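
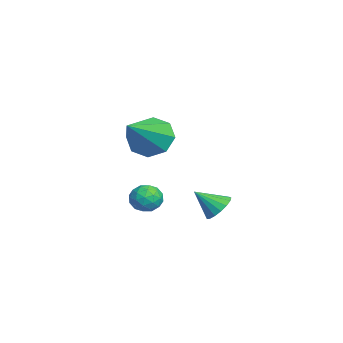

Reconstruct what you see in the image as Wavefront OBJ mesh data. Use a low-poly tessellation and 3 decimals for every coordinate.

v -3.824 -2.963 -0.473
v -3.521 -2.765 -1.041
v -3.799 -3.995 -0.819
v -3.496 -3.797 -1.387
v -3.166 -3.766 -0.801
v -3.182 -3.128 -0.587
v -4.138 -3.632 -1.273
v -4.154 -2.994 -1.059
v -3.716 -3.179 -1.535
v -3.115 -3.262 -1.244
v -4.205 -3.498 -0.616
v -3.604 -3.581 -0.325
v -3.675 -2.773 -0.727
v -3.645 -3.987 -1.133
v -3.451 -3.968 -0.789
v -3.273 -3.852 -1.122
v -3.475 -2.986 -0.46
v -3.297 -2.87 -0.794
v -3.089 -3.459 -0.653
v -4.023 -3.89 -1.066
v -3.845 -3.774 -1.4
v -4.047 -2.908 -0.738
v -3.869 -2.792 -1.071
v -4.231 -3.301 -1.207
v -3.611 -2.9 -1.351
v -3.596 -3.507 -1.554
v -3.974 -3.41 -1.487
v -3.983 -3.035 -1.362
v -3.258 -2.949 -1.18
v -3.243 -3.556 -1.383
v -3.049 -3.537 -1.038
v -3.058 -3.162 -0.913
v -3.372 -3.192 -1.47
v -4.077 -3.204 -0.477
v -4.062 -3.811 -0.68
v -4.262 -3.598 -0.947
v -4.271 -3.223 -0.822
v -3.724 -3.253 -0.306
v -3.709 -3.86 -0.509
v -3.337 -3.725 -0.498
v -3.346 -3.35 -0.373
v -3.948 -3.568 -0.39
v -0.663 -3.37 3.202
v -0.19 -3.491 2.434
v 0.923 -4.25 4.318
v -0.059 -2.876 2.733
v -0.282 -2.55 3.307
v -0.728 -2.705 3.819
v -1.136 -3.249 3.969
v -1.267 -3.864 3.67
v -1.044 -4.19 3.096
v -0.598 -4.035 2.584
v -0.414 -1.034 -0.142
v 0.099 -0.818 0.173
v -0.526 -1.886 0.622
v -0.135 -0.67 0.304
v -0.433 -0.605 0.332
v -0.727 -0.639 0.252
v -0.949 -0.763 0.082
v -1.049 -0.949 -0.14
v -1.003 -1.155 -0.363
v -0.823 -1.333 -0.534
v -0.549 -1.443 -0.617
v -0.244 -1.459 -0.59
v 0.022 -1.378 -0.461
v 0.188 -1.218 -0.259
v 0.216 -1.016 -0.03
f 1 38 17
f 38 12 41
f 17 41 6
f 38 41 17
f 1 17 13
f 17 6 18
f 13 18 2
f 17 18 13
f 1 13 22
f 13 2 23
f 22 23 8
f 13 23 22
f 1 22 34
f 22 8 37
f 34 37 11
f 22 37 34
f 1 34 38
f 34 11 42
f 38 42 12
f 34 42 38
f 2 18 29
f 18 6 32
f 29 32 10
f 18 32 29
f 6 41 19
f 41 12 40
f 19 40 5
f 41 40 19
f 12 42 39
f 42 11 35
f 39 35 3
f 42 35 39
f 11 37 36
f 37 8 24
f 36 24 7
f 37 24 36
f 8 23 28
f 23 2 25
f 28 25 9
f 23 25 28
f 4 30 16
f 30 10 31
f 16 31 5
f 30 31 16
f 4 16 14
f 16 5 15
f 14 15 3
f 16 15 14
f 4 14 21
f 14 3 20
f 21 20 7
f 14 20 21
f 4 21 26
f 21 7 27
f 26 27 9
f 21 27 26
f 4 26 30
f 26 9 33
f 30 33 10
f 26 33 30
f 5 31 19
f 31 10 32
f 19 32 6
f 31 32 19
f 3 15 39
f 15 5 40
f 39 40 12
f 15 40 39
f 7 20 36
f 20 3 35
f 36 35 11
f 20 35 36
f 9 27 28
f 27 7 24
f 28 24 8
f 27 24 28
f 10 33 29
f 33 9 25
f 29 25 2
f 33 25 29
f 44 43 46
f 44 46 45
f 46 43 47
f 46 47 45
f 47 43 48
f 47 48 45
f 48 43 49
f 48 49 45
f 49 43 50
f 49 50 45
f 50 43 51
f 50 51 45
f 51 43 52
f 51 52 45
f 52 43 44
f 52 44 45
f 54 53 56
f 54 56 55
f 56 53 57
f 56 57 55
f 57 53 58
f 57 58 55
f 58 53 59
f 58 59 55
f 59 53 60
f 59 60 55
f 60 53 61
f 60 61 55
f 61 53 62
f 61 62 55
f 62 53 63
f 62 63 55
f 63 53 64
f 63 64 55
f 64 53 65
f 64 65 55
f 65 53 66
f 65 66 55
f 66 53 67
f 66 67 55
f 67 53 54
f 67 54 55



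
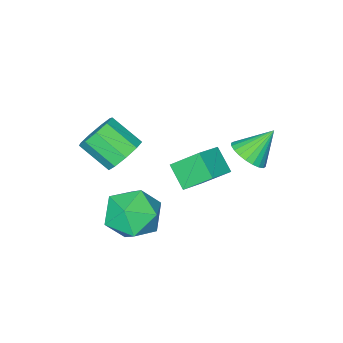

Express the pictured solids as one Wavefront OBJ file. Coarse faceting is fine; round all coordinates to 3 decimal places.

v -2.453 -0.629 0.506
v -1.807 -0.455 0.997
v -3.407 -0.271 1.634
v -1.861 -0.167 0.86
v -2.006 0.051 0.669
v -2.218 0.166 0.453
v -2.467 0.159 0.245
v -2.713 0.033 0.077
v -2.92 -0.194 -0.026
v -3.056 -0.487 -0.048
v -3.1 -0.802 0.015
v -3.045 -1.09 0.152
v -2.901 -1.308 0.343
v -2.688 -1.423 0.558
v -2.44 -1.417 0.766
v -2.194 -1.29 0.934
v -1.987 -1.063 1.037
v -1.851 -0.77 1.059
v -2.587 -4.058 -2.157
v -3.233 -3.103 -1.166
v -2.425 -3.114 -2.961
v -3.071 -2.159 -1.97
v -1.369 -3.801 -1.61
v -2.015 -2.846 -0.619
v -1.207 -2.857 -2.414
v -1.853 -1.902 -1.423
v 1.265 -1.58 -2.43
v 2.417 -1.533 -1.944
v 0.943 -3.347 -1.496
v 2.095 -3.3 -1.01
v 1.22 -2.494 -0.624
v 1.418 -1.402 -1.201
v 1.942 -3.478 -2.239
v 2.14 -2.386 -2.816
v 2.835 -2.706 -1.826
v 2.389 -2.098 -0.828
v 0.971 -2.782 -2.612
v 0.525 -2.174 -1.614
v 1.596 -2.914 1.392
v 2.38 -2.929 1.016
v 2.789 -4.1 1.912
v 2.004 -4.086 2.288
v 2.387 -2.566 1.487
v 2.795 -3.737 2.383
v 2.024 -2.366 1.914
v 2.432 -3.537 2.81
v 1.46 -2.423 2.097
v 1.868 -3.594 2.993
v 0.96 -2.71 1.949
v 1.368 -3.881 2.845
v 0.757 -3.093 1.541
v 1.166 -4.264 2.437
v 0.947 -3.392 1.063
v 1.356 -4.563 1.959
v 1.44 -3.468 0.739
v 1.849 -4.639 1.635
v 2.006 -3.285 0.72
v 2.415 -4.456 1.616
f 2 1 4
f 2 4 3
f 4 1 5
f 4 5 3
f 5 1 6
f 5 6 3
f 6 1 7
f 6 7 3
f 7 1 8
f 7 8 3
f 8 1 9
f 8 9 3
f 9 1 10
f 9 10 3
f 10 1 11
f 10 11 3
f 11 1 12
f 11 12 3
f 12 1 13
f 12 13 3
f 13 1 14
f 13 14 3
f 14 1 15
f 14 15 3
f 15 1 16
f 15 16 3
f 16 1 17
f 16 17 3
f 17 1 18
f 17 18 3
f 18 1 2
f 18 2 3
f 20 22 19
f 23 20 19
f 19 22 21
f 21 23 19
f 20 26 22
f 24 20 23
f 24 26 20
f 22 26 21
f 25 23 21
f 21 26 25
f 25 24 23
f 26 24 25
f 27 38 32
f 27 32 28
f 27 28 34
f 27 34 37
f 27 37 38
f 28 32 36
f 32 38 31
f 38 37 29
f 37 34 33
f 34 28 35
f 30 36 31
f 30 31 29
f 30 29 33
f 30 33 35
f 30 35 36
f 31 36 32
f 29 31 38
f 33 29 37
f 35 33 34
f 36 35 28
f 40 39 43
f 40 43 41
f 41 43 44
f 41 44 42
f 43 39 45
f 43 45 44
f 44 45 46
f 44 46 42
f 45 39 47
f 45 47 46
f 46 47 48
f 46 48 42
f 47 39 49
f 47 49 48
f 48 49 50
f 48 50 42
f 49 39 51
f 49 51 50
f 50 51 52
f 50 52 42
f 51 39 53
f 51 53 52
f 52 53 54
f 52 54 42
f 53 39 55
f 53 55 54
f 54 55 56
f 54 56 42
f 55 39 57
f 55 57 56
f 56 57 58
f 56 58 42
f 57 39 40
f 57 40 58
f 58 40 41
f 58 41 42



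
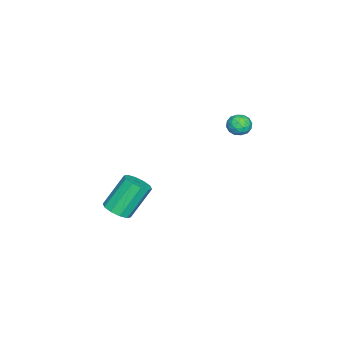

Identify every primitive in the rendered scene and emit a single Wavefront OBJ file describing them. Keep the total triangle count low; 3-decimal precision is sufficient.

v -1.625 -2.36 -3.084
v -1.232 -1.696 -3.203
v -2.082 -0.897 -1.554
v -2.475 -1.56 -1.436
v -1.653 -1.664 -3.436
v -2.503 -0.865 -1.787
v -2.063 -1.897 -3.535
v -2.913 -1.098 -1.886
v -2.306 -2.307 -3.461
v -3.156 -1.508 -1.812
v -2.289 -2.737 -3.244
v -3.139 -1.938 -1.595
v -2.018 -3.023 -2.966
v -2.868 -2.224 -1.317
v -1.597 -3.055 -2.733
v -2.447 -2.256 -1.084
v -1.187 -2.822 -2.634
v -2.037 -2.023 -0.985
v -0.944 -2.412 -2.708
v -1.794 -1.613 -1.059
v -0.961 -1.982 -2.925
v -1.811 -1.183 -1.276
v -2.137 3.804 4.208
v -1.813 3.678 3.669
v -2.927 3.222 3.871
v -2.603 3.096 3.332
v -2.402 2.853 3.89
v -1.914 3.213 4.099
v -2.826 3.687 3.441
v -2.338 4.047 3.65
v -2.239 3.606 3.195
v -1.977 3.09 3.472
v -2.763 3.81 4.068
v -2.501 3.294 4.345
v -1.906 3.792 3.968
v -2.834 3.108 3.572
v -2.716 2.965 3.9
v -2.526 2.891 3.583
v -1.965 3.519 4.221
v -1.775 3.445 3.904
v -2.121 2.96 4.034
v -2.965 3.455 3.636
v -2.775 3.381 3.319
v -2.214 4.009 3.957
v -2.024 3.935 3.64
v -2.619 3.94 3.506
v -1.966 3.676 3.373
v -2.43 3.333 3.174
v -2.561 3.681 3.239
v -2.274 3.893 3.361
v -1.812 3.373 3.536
v -2.276 3.03 3.337
v -2.158 2.888 3.666
v -1.871 3.099 3.788
v -2.062 3.33 3.257
v -2.464 3.87 4.203
v -2.928 3.527 4.004
v -2.869 3.801 3.752
v -2.582 4.012 3.874
v -2.31 3.567 4.366
v -2.774 3.224 4.167
v -2.466 3.007 4.179
v -2.179 3.219 4.301
v -2.678 3.57 4.283
f 2 1 5
f 2 5 3
f 3 5 6
f 3 6 4
f 5 1 7
f 5 7 6
f 6 7 8
f 6 8 4
f 7 1 9
f 7 9 8
f 8 9 10
f 8 10 4
f 9 1 11
f 9 11 10
f 10 11 12
f 10 12 4
f 11 1 13
f 11 13 12
f 12 13 14
f 12 14 4
f 13 1 15
f 13 15 14
f 14 15 16
f 14 16 4
f 15 1 17
f 15 17 16
f 16 17 18
f 16 18 4
f 17 1 19
f 17 19 18
f 18 19 20
f 18 20 4
f 19 1 21
f 19 21 20
f 20 21 22
f 20 22 4
f 21 1 2
f 21 2 22
f 22 2 3
f 22 3 4
f 23 60 39
f 60 34 63
f 39 63 28
f 60 63 39
f 23 39 35
f 39 28 40
f 35 40 24
f 39 40 35
f 23 35 44
f 35 24 45
f 44 45 30
f 35 45 44
f 23 44 56
f 44 30 59
f 56 59 33
f 44 59 56
f 23 56 60
f 56 33 64
f 60 64 34
f 56 64 60
f 24 40 51
f 40 28 54
f 51 54 32
f 40 54 51
f 28 63 41
f 63 34 62
f 41 62 27
f 63 62 41
f 34 64 61
f 64 33 57
f 61 57 25
f 64 57 61
f 33 59 58
f 59 30 46
f 58 46 29
f 59 46 58
f 30 45 50
f 45 24 47
f 50 47 31
f 45 47 50
f 26 52 38
f 52 32 53
f 38 53 27
f 52 53 38
f 26 38 36
f 38 27 37
f 36 37 25
f 38 37 36
f 26 36 43
f 36 25 42
f 43 42 29
f 36 42 43
f 26 43 48
f 43 29 49
f 48 49 31
f 43 49 48
f 26 48 52
f 48 31 55
f 52 55 32
f 48 55 52
f 27 53 41
f 53 32 54
f 41 54 28
f 53 54 41
f 25 37 61
f 37 27 62
f 61 62 34
f 37 62 61
f 29 42 58
f 42 25 57
f 58 57 33
f 42 57 58
f 31 49 50
f 49 29 46
f 50 46 30
f 49 46 50
f 32 55 51
f 55 31 47
f 51 47 24
f 55 47 51



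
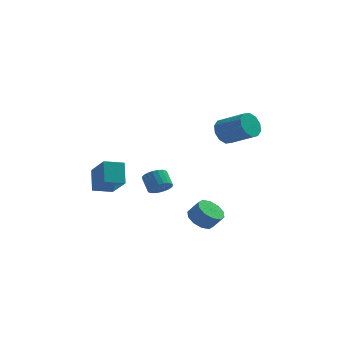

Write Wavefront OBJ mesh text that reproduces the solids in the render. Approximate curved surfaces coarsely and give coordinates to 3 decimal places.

v -3.819 -1.9 0.058
v -3.975 -0.815 1.237
v -4.704 -0.59 -1.263
v -4.859 0.494 -0.084
v -2.661 -1.414 -0.236
v -2.816 -0.33 0.943
v -3.545 -0.105 -1.557
v -3.701 0.98 -0.378
v -0.979 2.822 -2.491
v -0.299 3.239 -2.55
v -0.721 4.035 -1.787
v -1.401 3.618 -1.729
v -0.483 3.374 -2.792
v -0.905 4.169 -2.029
v -0.753 3.412 -2.982
v -1.175 4.208 -2.219
v -1.062 3.349 -3.087
v -1.485 4.145 -2.325
v -1.357 3.195 -3.09
v -1.779 3.99 -2.327
v -1.586 2.976 -2.988
v -2.009 3.772 -2.226
v -1.711 2.731 -2.801
v -2.133 3.526 -2.039
v -1.708 2.501 -2.561
v -2.131 3.297 -1.798
v -1.58 2.327 -2.308
v -2.002 3.123 -1.545
v -1.348 2.239 -2.087
v -1.77 3.034 -1.324
v -1.052 2.251 -1.936
v -1.474 3.047 -1.173
v -0.743 2.362 -1.881
v -1.165 3.158 -1.118
v -0.475 2.553 -1.931
v -0.897 3.348 -1.169
v -0.294 2.79 -2.079
v -0.717 3.586 -1.316
v -0.232 3.033 -2.297
v -0.654 3.828 -1.535
v 2.859 2.578 2.441
v 3.449 2.959 1.8
v 5.03 2.122 2.759
v 4.441 1.742 3.399
v 3.386 3.343 2.239
v 4.967 2.506 3.198
v 3.122 3.435 2.756
v 4.703 2.599 3.714
v 2.757 3.2 3.152
v 4.339 2.363 4.11
v 2.432 2.728 3.276
v 4.014 1.891 4.235
v 2.27 2.198 3.081
v 3.851 1.361 4.04
v 2.333 1.814 2.642
v 3.914 0.977 3.601
v 2.597 1.721 2.126
v 4.178 0.885 3.084
v 2.961 1.957 1.73
v 4.543 1.12 2.688
v 3.286 2.429 1.605
v 4.868 1.592 2.564
v 1.618 -0.29 -3.563
v 2.312 0.219 -3.965
v 2.957 0.038 -3.079
v 2.262 -0.47 -2.677
v 1.979 0.584 -3.648
v 2.624 0.404 -2.763
v 1.509 0.616 -3.299
v 2.153 0.436 -2.413
v 1.079 0.302 -3.05
v 1.724 0.122 -2.165
v 0.856 -0.238 -2.998
v 1.5 -0.419 -2.112
v 0.923 -0.798 -3.161
v 1.568 -0.979 -2.275
v 1.256 -1.164 -3.477
v 1.901 -1.344 -2.592
v 1.727 -1.196 -3.827
v 2.371 -1.376 -2.941
v 2.156 -0.882 -4.075
v 2.801 -1.062 -3.19
v 2.38 -0.341 -4.128
v 3.024 -0.522 -3.242
f 2 4 1
f 5 2 1
f 1 4 3
f 3 5 1
f 2 8 4
f 6 2 5
f 6 8 2
f 4 8 3
f 7 5 3
f 3 8 7
f 7 6 5
f 8 6 7
f 10 9 13
f 10 13 11
f 11 13 14
f 11 14 12
f 13 9 15
f 13 15 14
f 14 15 16
f 14 16 12
f 15 9 17
f 15 17 16
f 16 17 18
f 16 18 12
f 17 9 19
f 17 19 18
f 18 19 20
f 18 20 12
f 19 9 21
f 19 21 20
f 20 21 22
f 20 22 12
f 21 9 23
f 21 23 22
f 22 23 24
f 22 24 12
f 23 9 25
f 23 25 24
f 24 25 26
f 24 26 12
f 25 9 27
f 25 27 26
f 26 27 28
f 26 28 12
f 27 9 29
f 27 29 28
f 28 29 30
f 28 30 12
f 29 9 31
f 29 31 30
f 30 31 32
f 30 32 12
f 31 9 33
f 31 33 32
f 32 33 34
f 32 34 12
f 33 9 35
f 33 35 34
f 34 35 36
f 34 36 12
f 35 9 37
f 35 37 36
f 36 37 38
f 36 38 12
f 37 9 39
f 37 39 38
f 38 39 40
f 38 40 12
f 39 9 10
f 39 10 40
f 40 10 11
f 40 11 12
f 42 41 45
f 42 45 43
f 43 45 46
f 43 46 44
f 45 41 47
f 45 47 46
f 46 47 48
f 46 48 44
f 47 41 49
f 47 49 48
f 48 49 50
f 48 50 44
f 49 41 51
f 49 51 50
f 50 51 52
f 50 52 44
f 51 41 53
f 51 53 52
f 52 53 54
f 52 54 44
f 53 41 55
f 53 55 54
f 54 55 56
f 54 56 44
f 55 41 57
f 55 57 56
f 56 57 58
f 56 58 44
f 57 41 59
f 57 59 58
f 58 59 60
f 58 60 44
f 59 41 61
f 59 61 60
f 60 61 62
f 60 62 44
f 61 41 42
f 61 42 62
f 62 42 43
f 62 43 44
f 64 63 67
f 64 67 65
f 65 67 68
f 65 68 66
f 67 63 69
f 67 69 68
f 68 69 70
f 68 70 66
f 69 63 71
f 69 71 70
f 70 71 72
f 70 72 66
f 71 63 73
f 71 73 72
f 72 73 74
f 72 74 66
f 73 63 75
f 73 75 74
f 74 75 76
f 74 76 66
f 75 63 77
f 75 77 76
f 76 77 78
f 76 78 66
f 77 63 79
f 77 79 78
f 78 79 80
f 78 80 66
f 79 63 81
f 79 81 80
f 80 81 82
f 80 82 66
f 81 63 83
f 81 83 82
f 82 83 84
f 82 84 66
f 83 63 64
f 83 64 84
f 84 64 65
f 84 65 66



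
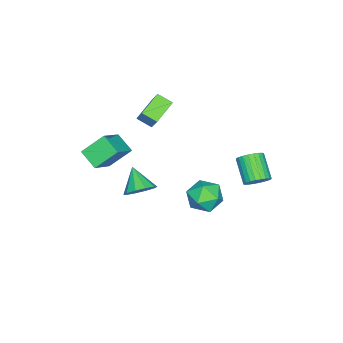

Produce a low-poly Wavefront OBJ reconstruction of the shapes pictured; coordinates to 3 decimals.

v 0.574 -2.251 -1.601
v 1.455 -2.692 -1.299
v -0.314 -3.229 -0.439
v 1.359 -2.176 -0.938
v 0.963 -1.689 -0.831
v 0.419 -1.417 -1.018
v -0.066 -1.463 -1.428
v -0.306 -1.81 -1.904
v -0.21 -2.326 -2.264
v 0.185 -2.813 -2.372
v 0.729 -3.085 -2.185
v 1.214 -3.039 -1.775
v 1.017 -2.538 2.364
v 0.549 -3.665 3.05
v 2.725 -2.547 3.515
v 2.257 -3.674 4.201
v 1.823 -3.606 1.159
v 1.355 -4.733 1.845
v 3.531 -3.615 2.31
v 3.063 -4.742 2.996
v 3.381 4.342 2.362
v 4.19 4.386 3.186
v 3.49 2.474 2.354
v 4.299 2.518 3.178
v 3.208 2.811 3.423
v 3.14 3.966 3.428
v 4.54 2.894 2.112
v 4.472 4.049 2.117
v 4.907 3.491 3.032
v 4.083 3.44 3.843
v 3.597 3.42 1.697
v 2.773 3.369 2.508
v -2.443 -3.006 1.746
v -2.369 -3.97 2.25
v -3.967 -2.732 2.495
v -3.893 -3.695 2.998
v -1.627 -2.225 3.122
v -1.553 -3.188 3.625
v -3.151 -1.95 3.87
v -3.077 -2.914 4.374
v -3.048 3.656 -1.318
v -2.469 3.774 -0.693
v -3.533 2.783 0.482
v -4.112 2.664 -0.142
v -2.668 4.04 -0.649
v -3.733 3.049 0.526
v -2.925 4.248 -0.707
v -3.99 3.257 0.469
v -3.201 4.366 -0.857
v -4.265 3.375 0.318
v -3.453 4.375 -1.078
v -4.518 3.384 0.097
v -3.644 4.275 -1.335
v -4.709 3.284 -0.16
v -3.744 4.081 -1.59
v -4.809 3.089 -0.415
v -3.738 3.821 -1.803
v -4.803 2.83 -0.628
v -3.627 3.537 -1.942
v -4.691 2.546 -0.767
v -3.427 3.271 -1.986
v -4.492 2.28 -0.811
v -3.17 3.063 -1.929
v -4.235 2.072 -0.753
v -2.895 2.945 -1.778
v -3.959 1.954 -0.603
v -2.642 2.936 -1.557
v -3.707 1.945 -0.382
v -2.451 3.036 -1.3
v -3.516 2.045 -0.125
v -2.351 3.231 -1.045
v -3.416 2.239 0.13
v -2.357 3.49 -0.832
v -3.422 2.499 0.343
f 2 1 4
f 2 4 3
f 4 1 5
f 4 5 3
f 5 1 6
f 5 6 3
f 6 1 7
f 6 7 3
f 7 1 8
f 7 8 3
f 8 1 9
f 8 9 3
f 9 1 10
f 9 10 3
f 10 1 11
f 10 11 3
f 11 1 12
f 11 12 3
f 12 1 2
f 12 2 3
f 14 16 13
f 17 14 13
f 13 16 15
f 15 17 13
f 14 20 16
f 18 14 17
f 18 20 14
f 16 20 15
f 19 17 15
f 15 20 19
f 19 18 17
f 20 18 19
f 21 32 26
f 21 26 22
f 21 22 28
f 21 28 31
f 21 31 32
f 22 26 30
f 26 32 25
f 32 31 23
f 31 28 27
f 28 22 29
f 24 30 25
f 24 25 23
f 24 23 27
f 24 27 29
f 24 29 30
f 25 30 26
f 23 25 32
f 27 23 31
f 29 27 28
f 30 29 22
f 34 36 33
f 37 34 33
f 33 36 35
f 35 37 33
f 34 40 36
f 38 34 37
f 38 40 34
f 36 40 35
f 39 37 35
f 35 40 39
f 39 38 37
f 40 38 39
f 42 41 45
f 42 45 43
f 43 45 46
f 43 46 44
f 45 41 47
f 45 47 46
f 46 47 48
f 46 48 44
f 47 41 49
f 47 49 48
f 48 49 50
f 48 50 44
f 49 41 51
f 49 51 50
f 50 51 52
f 50 52 44
f 51 41 53
f 51 53 52
f 52 53 54
f 52 54 44
f 53 41 55
f 53 55 54
f 54 55 56
f 54 56 44
f 55 41 57
f 55 57 56
f 56 57 58
f 56 58 44
f 57 41 59
f 57 59 58
f 58 59 60
f 58 60 44
f 59 41 61
f 59 61 60
f 60 61 62
f 60 62 44
f 61 41 63
f 61 63 62
f 62 63 64
f 62 64 44
f 63 41 65
f 63 65 64
f 64 65 66
f 64 66 44
f 65 41 67
f 65 67 66
f 66 67 68
f 66 68 44
f 67 41 69
f 67 69 68
f 68 69 70
f 68 70 44
f 69 41 71
f 69 71 70
f 70 71 72
f 70 72 44
f 71 41 73
f 71 73 72
f 72 73 74
f 72 74 44
f 73 41 42
f 73 42 74
f 74 42 43
f 74 43 44



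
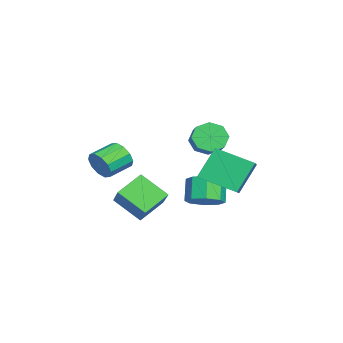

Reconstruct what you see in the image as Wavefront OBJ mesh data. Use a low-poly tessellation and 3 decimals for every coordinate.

v 0.439 1.065 -2.043
v 1.078 0.405 -1.556
v 0.2 0.414 -0.39
v -0.439 1.075 -0.877
v 1.266 1.166 -1.421
v 0.388 1.176 -0.255
v 0.97 1.868 -1.65
v 0.092 1.878 -0.484
v 0.363 2.1 -2.109
v -0.516 2.11 -0.943
v -0.2 1.726 -2.53
v -1.078 1.735 -1.364
v -0.388 0.964 -2.665
v -1.266 0.974 -1.499
v -0.092 0.262 -2.436
v -0.97 0.272 -1.27
v 0.516 0.03 -1.977
v -0.363 0.04 -0.811
v 1.115 -2.366 -0.49
v 2.467 -1.998 0.688
v 1.692 -0.966 -1.588
v 3.043 -0.599 -0.411
v 2.117 -3.421 -1.309
v 3.468 -3.054 -0.132
v 2.693 -2.022 -2.408
v 4.045 -1.654 -1.23
v 3.412 -3.934 1.646
v 3.862 -3.792 2.376
v 2.919 -2.804 2.765
v 2.468 -2.946 2.034
v 4.052 -3.461 1.997
v 3.109 -2.473 2.386
v 3.997 -3.311 1.484
v 3.054 -2.323 1.872
v 3.719 -3.399 1.032
v 2.776 -2.411 1.421
v 3.323 -3.691 0.815
v 2.38 -2.703 1.204
v 2.961 -4.076 0.915
v 2.018 -3.088 1.304
v 2.771 -4.407 1.294
v 1.828 -3.419 1.683
v 2.826 -4.557 1.808
v 1.883 -3.569 2.196
v 3.104 -4.469 2.259
v 2.161 -3.481 2.648
v 3.5 -4.177 2.476
v 2.557 -3.189 2.865
v -3.963 0.926 0.508
v -3.465 0.294 -0.086
v -2.359 0.523 0.598
v -2.857 1.154 1.192
v -3.452 1.013 -0.347
v -2.346 1.242 0.337
v -3.738 1.681 -0.107
v -2.633 1.91 0.577
v -4.156 1.907 0.493
v -3.051 2.135 1.177
v -4.461 1.557 1.102
v -3.355 1.786 1.786
v -4.474 0.838 1.363
v -3.368 1.067 2.047
v -4.187 0.17 1.123
v -3.082 0.399 1.807
v -3.769 -0.055 0.523
v -2.664 0.173 1.207
v -0.049 1.675 1.441
v 1.888 1.627 2.374
v 0.383 3.658 0.646
v 2.32 3.611 1.579
v 0.74 0.829 -0.239
v 2.677 0.782 0.694
v 1.172 2.813 -1.034
v 3.109 2.765 -0.101
f 2 1 5
f 2 5 3
f 3 5 6
f 3 6 4
f 5 1 7
f 5 7 6
f 6 7 8
f 6 8 4
f 7 1 9
f 7 9 8
f 8 9 10
f 8 10 4
f 9 1 11
f 9 11 10
f 10 11 12
f 10 12 4
f 11 1 13
f 11 13 12
f 12 13 14
f 12 14 4
f 13 1 15
f 13 15 14
f 14 15 16
f 14 16 4
f 15 1 17
f 15 17 16
f 16 17 18
f 16 18 4
f 17 1 2
f 17 2 18
f 18 2 3
f 18 3 4
f 20 22 19
f 23 20 19
f 19 22 21
f 21 23 19
f 20 26 22
f 24 20 23
f 24 26 20
f 22 26 21
f 25 23 21
f 21 26 25
f 25 24 23
f 26 24 25
f 28 27 31
f 28 31 29
f 29 31 32
f 29 32 30
f 31 27 33
f 31 33 32
f 32 33 34
f 32 34 30
f 33 27 35
f 33 35 34
f 34 35 36
f 34 36 30
f 35 27 37
f 35 37 36
f 36 37 38
f 36 38 30
f 37 27 39
f 37 39 38
f 38 39 40
f 38 40 30
f 39 27 41
f 39 41 40
f 40 41 42
f 40 42 30
f 41 27 43
f 41 43 42
f 42 43 44
f 42 44 30
f 43 27 45
f 43 45 44
f 44 45 46
f 44 46 30
f 45 27 47
f 45 47 46
f 46 47 48
f 46 48 30
f 47 27 28
f 47 28 48
f 48 28 29
f 48 29 30
f 50 49 53
f 50 53 51
f 51 53 54
f 51 54 52
f 53 49 55
f 53 55 54
f 54 55 56
f 54 56 52
f 55 49 57
f 55 57 56
f 56 57 58
f 56 58 52
f 57 49 59
f 57 59 58
f 58 59 60
f 58 60 52
f 59 49 61
f 59 61 60
f 60 61 62
f 60 62 52
f 61 49 63
f 61 63 62
f 62 63 64
f 62 64 52
f 63 49 65
f 63 65 64
f 64 65 66
f 64 66 52
f 65 49 50
f 65 50 66
f 66 50 51
f 66 51 52
f 68 70 67
f 71 68 67
f 67 70 69
f 69 71 67
f 68 74 70
f 72 68 71
f 72 74 68
f 70 74 69
f 73 71 69
f 69 74 73
f 73 72 71
f 74 72 73



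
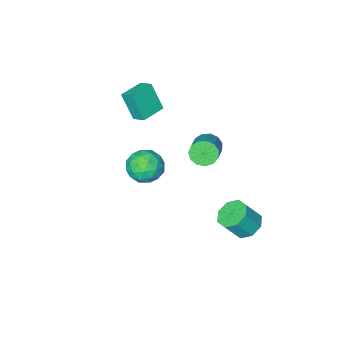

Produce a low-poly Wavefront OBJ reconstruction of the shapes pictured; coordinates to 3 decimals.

v -1.103 -3.99 1.686
v -0.86 -4.866 3.399
v -1.267 -3.112 2.158
v -1.023 -3.989 3.871
v 0.443 -3.671 1.629
v 0.687 -4.548 3.342
v 0.28 -2.794 2.101
v 0.523 -3.67 3.814
v 2.21 1.599 2.944
v 3.333 1.278 2.965
v 1.967 0.642 1.335
v 3.09 0.321 1.356
v 2.345 -0.107 2.146
v 2.496 0.484 3.141
v 2.804 1.436 1.159
v 2.955 2.027 2.154
v 3.7 1.178 1.862
v 3.416 0.224 2.472
v 1.884 1.696 1.828
v 1.6 0.742 2.438
v 2.793 1.522 3.096
v 2.507 0.398 1.204
v 2.07 0.146 1.668
v 2.729 -0.043 1.681
v 2.301 1.055 3.199
v 2.96 0.867 3.212
v 2.38 0.053 2.73
v 2.34 1.053 1.088
v 2.999 0.865 1.101
v 2.571 1.963 2.619
v 3.23 1.774 2.632
v 2.92 1.867 1.57
v 3.668 1.275 2.46
v 3.525 0.713 1.514
v 3.358 1.368 1.398
v 3.446 1.715 1.983
v 3.501 0.714 2.818
v 3.359 0.152 1.872
v 2.921 -0.1 2.337
v 3.009 0.248 2.922
v 3.717 0.655 2.17
v 1.941 1.768 2.428
v 1.799 1.206 1.482
v 2.291 1.672 1.378
v 2.379 2.02 1.963
v 1.775 1.207 2.786
v 1.632 0.645 1.84
v 1.854 0.205 2.317
v 1.942 0.552 2.902
v 1.583 1.265 2.13
v -3.212 -1.391 -1.115
v -2.677 -1.316 -1.822
v -1.454 0.046 -0.753
v -1.988 -0.029 -0.045
v -3.028 -0.961 -1.872
v -1.805 0.401 -0.803
v -3.438 -0.743 -1.681
v -2.214 0.619 -0.612
v -3.775 -0.731 -1.311
v -2.552 0.631 -0.242
v -3.934 -0.928 -0.878
v -2.711 0.434 0.191
v -3.863 -1.272 -0.52
v -2.64 0.09 0.549
v -3.586 -1.654 -0.351
v -2.363 -0.292 0.718
v -3.19 -1.953 -0.425
v -1.966 -0.591 0.645
v -2.8 -2.073 -0.717
v -1.577 -0.711 0.352
v -2.542 -1.976 -1.136
v -1.318 -0.615 -0.066
v -2.496 -1.694 -1.548
v -1.272 -0.332 -0.478
v -2.434 3.728 -3.941
v -1.629 4.2 -4.377
v -0.74 3.904 -3.055
v -1.546 3.432 -2.619
v -2.081 4.695 -3.962
v -1.192 4.399 -2.64
v -2.74 4.624 -3.535
v -1.851 4.328 -2.213
v -3.22 4.028 -3.346
v -2.331 3.732 -2.024
v -3.24 3.256 -3.505
v -2.351 2.96 -2.183
v -2.788 2.761 -3.92
v -1.899 2.465 -2.598
v -2.129 2.832 -4.347
v -1.24 2.536 -3.025
v -1.649 3.428 -4.536
v -0.76 3.132 -3.214
f 2 4 1
f 5 2 1
f 1 4 3
f 3 5 1
f 2 8 4
f 6 2 5
f 6 8 2
f 4 8 3
f 7 5 3
f 3 8 7
f 7 6 5
f 8 6 7
f 9 46 25
f 46 20 49
f 25 49 14
f 46 49 25
f 9 25 21
f 25 14 26
f 21 26 10
f 25 26 21
f 9 21 30
f 21 10 31
f 30 31 16
f 21 31 30
f 9 30 42
f 30 16 45
f 42 45 19
f 30 45 42
f 9 42 46
f 42 19 50
f 46 50 20
f 42 50 46
f 10 26 37
f 26 14 40
f 37 40 18
f 26 40 37
f 14 49 27
f 49 20 48
f 27 48 13
f 49 48 27
f 20 50 47
f 50 19 43
f 47 43 11
f 50 43 47
f 19 45 44
f 45 16 32
f 44 32 15
f 45 32 44
f 16 31 36
f 31 10 33
f 36 33 17
f 31 33 36
f 12 38 24
f 38 18 39
f 24 39 13
f 38 39 24
f 12 24 22
f 24 13 23
f 22 23 11
f 24 23 22
f 12 22 29
f 22 11 28
f 29 28 15
f 22 28 29
f 12 29 34
f 29 15 35
f 34 35 17
f 29 35 34
f 12 34 38
f 34 17 41
f 38 41 18
f 34 41 38
f 13 39 27
f 39 18 40
f 27 40 14
f 39 40 27
f 11 23 47
f 23 13 48
f 47 48 20
f 23 48 47
f 15 28 44
f 28 11 43
f 44 43 19
f 28 43 44
f 17 35 36
f 35 15 32
f 36 32 16
f 35 32 36
f 18 41 37
f 41 17 33
f 37 33 10
f 41 33 37
f 52 51 55
f 52 55 53
f 53 55 56
f 53 56 54
f 55 51 57
f 55 57 56
f 56 57 58
f 56 58 54
f 57 51 59
f 57 59 58
f 58 59 60
f 58 60 54
f 59 51 61
f 59 61 60
f 60 61 62
f 60 62 54
f 61 51 63
f 61 63 62
f 62 63 64
f 62 64 54
f 63 51 65
f 63 65 64
f 64 65 66
f 64 66 54
f 65 51 67
f 65 67 66
f 66 67 68
f 66 68 54
f 67 51 69
f 67 69 68
f 68 69 70
f 68 70 54
f 69 51 71
f 69 71 70
f 70 71 72
f 70 72 54
f 71 51 73
f 71 73 72
f 72 73 74
f 72 74 54
f 73 51 52
f 73 52 74
f 74 52 53
f 74 53 54
f 76 75 79
f 76 79 77
f 77 79 80
f 77 80 78
f 79 75 81
f 79 81 80
f 80 81 82
f 80 82 78
f 81 75 83
f 81 83 82
f 82 83 84
f 82 84 78
f 83 75 85
f 83 85 84
f 84 85 86
f 84 86 78
f 85 75 87
f 85 87 86
f 86 87 88
f 86 88 78
f 87 75 89
f 87 89 88
f 88 89 90
f 88 90 78
f 89 75 91
f 89 91 90
f 90 91 92
f 90 92 78
f 91 75 76
f 91 76 92
f 92 76 77
f 92 77 78



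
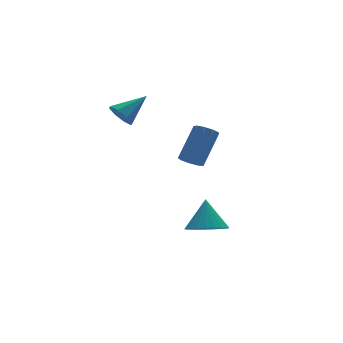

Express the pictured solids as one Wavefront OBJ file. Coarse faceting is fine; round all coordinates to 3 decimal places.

v 0.512 -3.925 -3.319
v 1.203 -3.506 -3.715
v 0.848 -3.255 -2.021
v 0.944 -3.275 -3.767
v 0.619 -3.143 -3.751
v 0.278 -3.13 -3.669
v -0.028 -3.238 -3.534
v -0.252 -3.45 -3.367
v -0.359 -3.735 -3.192
v -0.334 -4.049 -3.036
v -0.18 -4.344 -2.924
v 0.079 -4.575 -2.872
v 0.404 -4.708 -2.888
v 0.746 -4.721 -2.97
v 1.051 -4.613 -3.105
v 1.275 -4.4 -3.272
v 1.382 -4.115 -3.447
v 1.357 -3.801 -3.603
v -1.499 -0.477 2.157
v -1.128 -0.662 1.618
v -0.261 -0.403 2.983
v -1.184 -0.146 1.654
v -1.424 0.176 1.985
v -1.708 0.116 2.417
v -1.87 -0.293 2.697
v -1.814 -0.809 2.66
v -1.574 -1.131 2.329
v -1.29 -1.07 1.897
v 0.478 -2.719 -0.027
v 0.771 -3.195 -0.072
v 1.794 -2.696 1.322
v 1.502 -2.221 1.367
v 0.931 -2.922 -0.287
v 1.955 -2.423 1.107
v 0.879 -2.554 -0.381
v 1.903 -2.055 1.013
v 0.64 -2.263 -0.309
v 1.664 -1.765 1.085
v 0.325 -2.187 -0.105
v 1.349 -1.688 1.289
v 0.082 -2.359 0.135
v 1.105 -1.86 1.529
v 0.024 -2.7 0.3
v 1.047 -2.201 1.694
v 0.179 -3.05 0.311
v 1.202 -2.551 1.705
v 0.474 -3.246 0.165
v 1.497 -2.747 1.559
f 2 1 4
f 2 4 3
f 4 1 5
f 4 5 3
f 5 1 6
f 5 6 3
f 6 1 7
f 6 7 3
f 7 1 8
f 7 8 3
f 8 1 9
f 8 9 3
f 9 1 10
f 9 10 3
f 10 1 11
f 10 11 3
f 11 1 12
f 11 12 3
f 12 1 13
f 12 13 3
f 13 1 14
f 13 14 3
f 14 1 15
f 14 15 3
f 15 1 16
f 15 16 3
f 16 1 17
f 16 17 3
f 17 1 18
f 17 18 3
f 18 1 2
f 18 2 3
f 20 19 22
f 20 22 21
f 22 19 23
f 22 23 21
f 23 19 24
f 23 24 21
f 24 19 25
f 24 25 21
f 25 19 26
f 25 26 21
f 26 19 27
f 26 27 21
f 27 19 28
f 27 28 21
f 28 19 20
f 28 20 21
f 30 29 33
f 30 33 31
f 31 33 34
f 31 34 32
f 33 29 35
f 33 35 34
f 34 35 36
f 34 36 32
f 35 29 37
f 35 37 36
f 36 37 38
f 36 38 32
f 37 29 39
f 37 39 38
f 38 39 40
f 38 40 32
f 39 29 41
f 39 41 40
f 40 41 42
f 40 42 32
f 41 29 43
f 41 43 42
f 42 43 44
f 42 44 32
f 43 29 45
f 43 45 44
f 44 45 46
f 44 46 32
f 45 29 47
f 45 47 46
f 46 47 48
f 46 48 32
f 47 29 30
f 47 30 48
f 48 30 31
f 48 31 32



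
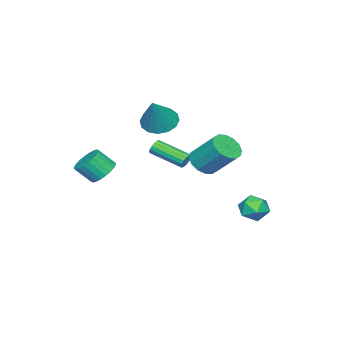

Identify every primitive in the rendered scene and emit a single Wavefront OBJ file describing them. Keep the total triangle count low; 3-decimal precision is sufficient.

v 3.282 -2.346 0.82
v 4.08 -2.227 0.522
v 4.536 -2.974 1.443
v 3.738 -3.094 1.74
v 4.053 -1.974 0.741
v 4.509 -2.721 1.662
v 3.909 -1.777 0.972
v 4.364 -2.524 1.892
v 3.669 -1.668 1.179
v 4.124 -2.415 2.1
v 3.371 -1.661 1.332
v 3.826 -2.409 2.253
v 3.058 -1.759 1.407
v 3.514 -2.507 2.327
v 2.78 -1.947 1.392
v 3.236 -2.694 2.313
v 2.579 -2.195 1.29
v 3.034 -2.942 2.211
v 2.484 -2.466 1.117
v 2.94 -3.213 2.038
v 2.511 -2.719 0.898
v 2.967 -3.466 1.819
v 2.656 -2.916 0.668
v 3.111 -3.663 1.588
v 2.896 -3.025 0.46
v 3.351 -3.772 1.381
v 3.194 -3.031 0.307
v 3.649 -3.779 1.228
v 3.506 -2.933 0.233
v 3.962 -3.681 1.153
v 3.784 -2.746 0.247
v 4.24 -3.493 1.168
v 3.986 -2.498 0.349
v 4.441 -3.245 1.27
v -3.121 -0.335 -0.313
v -2.466 0.141 -0.811
v -2.404 1.63 0.696
v -3.059 1.155 1.193
v -2.898 0.317 -0.967
v -2.835 1.807 0.54
v -3.389 0.319 -0.949
v -3.327 1.809 0.558
v -3.809 0.145 -0.76
v -3.746 1.635 0.747
v -4.044 -0.157 -0.451
v -3.982 1.333 1.056
v -4.032 -0.507 -0.106
v -3.97 0.983 1.401
v -3.776 -0.81 0.184
v -3.714 0.679 1.691
v -3.345 -0.987 0.34
v -3.282 0.503 1.847
v -2.853 -0.989 0.322
v -2.791 0.501 1.829
v -2.434 -0.815 0.133
v -2.371 0.675 1.64
v -2.198 -0.513 -0.176
v -2.136 0.977 1.331
v -2.21 -0.163 -0.521
v -2.148 1.327 0.986
v -3.448 3.306 -2.431
v -2.847 3.894 -2.843
v -2.473 2.166 -2.637
v -1.872 2.754 -3.049
v -2.043 2.826 -2.131
v -2.646 3.53 -2.004
v -2.674 2.53 -3.476
v -3.277 3.234 -3.349
v -2.369 3.414 -3.488
v -1.979 3.597 -2.657
v -3.341 2.463 -2.823
v -2.951 2.646 -1.992
v -1.238 -1.883 3.048
v -0.38 -2.032 2.461
v 0.018 -1.517 4.792
v -0.485 -1.5 2.425
v -0.791 -1.07 2.556
v -1.217 -0.858 2.818
v -1.649 -0.921 3.143
v -1.971 -1.242 3.441
v -2.096 -1.734 3.635
v -1.991 -2.266 3.671
v -1.685 -2.695 3.54
v -1.259 -2.907 3.278
v -0.827 -2.844 2.954
v -0.506 -2.524 2.655
v -3.514 -1.647 -0.689
v -3.249 -1.477 -0.287
v -3.102 -3.403 0.43
v -3.366 -3.573 0.029
v -3.501 -1.468 -0.211
v -3.354 -3.394 0.506
v -3.757 -1.507 -0.263
v -3.61 -3.433 0.454
v -3.948 -1.584 -0.429
v -3.801 -3.509 0.288
v -4.022 -1.677 -0.664
v -3.875 -3.603 0.053
v -3.96 -1.763 -0.906
v -3.813 -3.688 -0.189
v -3.778 -1.817 -1.09
v -3.631 -3.743 -0.373
v -3.526 -1.826 -1.166
v -3.379 -3.752 -0.449
v -3.27 -1.787 -1.114
v -3.123 -3.713 -0.397
v -3.079 -1.711 -0.948
v -2.932 -3.636 -0.231
v -3.005 -1.617 -0.713
v -2.858 -3.543 0.004
v -3.067 -1.532 -0.471
v -2.92 -3.457 0.246
f 2 1 5
f 2 5 3
f 3 5 6
f 3 6 4
f 5 1 7
f 5 7 6
f 6 7 8
f 6 8 4
f 7 1 9
f 7 9 8
f 8 9 10
f 8 10 4
f 9 1 11
f 9 11 10
f 10 11 12
f 10 12 4
f 11 1 13
f 11 13 12
f 12 13 14
f 12 14 4
f 13 1 15
f 13 15 14
f 14 15 16
f 14 16 4
f 15 1 17
f 15 17 16
f 16 17 18
f 16 18 4
f 17 1 19
f 17 19 18
f 18 19 20
f 18 20 4
f 19 1 21
f 19 21 20
f 20 21 22
f 20 22 4
f 21 1 23
f 21 23 22
f 22 23 24
f 22 24 4
f 23 1 25
f 23 25 24
f 24 25 26
f 24 26 4
f 25 1 27
f 25 27 26
f 26 27 28
f 26 28 4
f 27 1 29
f 27 29 28
f 28 29 30
f 28 30 4
f 29 1 31
f 29 31 30
f 30 31 32
f 30 32 4
f 31 1 33
f 31 33 32
f 32 33 34
f 32 34 4
f 33 1 2
f 33 2 34
f 34 2 3
f 34 3 4
f 36 35 39
f 36 39 37
f 37 39 40
f 37 40 38
f 39 35 41
f 39 41 40
f 40 41 42
f 40 42 38
f 41 35 43
f 41 43 42
f 42 43 44
f 42 44 38
f 43 35 45
f 43 45 44
f 44 45 46
f 44 46 38
f 45 35 47
f 45 47 46
f 46 47 48
f 46 48 38
f 47 35 49
f 47 49 48
f 48 49 50
f 48 50 38
f 49 35 51
f 49 51 50
f 50 51 52
f 50 52 38
f 51 35 53
f 51 53 52
f 52 53 54
f 52 54 38
f 53 35 55
f 53 55 54
f 54 55 56
f 54 56 38
f 55 35 57
f 55 57 56
f 56 57 58
f 56 58 38
f 57 35 59
f 57 59 58
f 58 59 60
f 58 60 38
f 59 35 36
f 59 36 60
f 60 36 37
f 60 37 38
f 61 72 66
f 61 66 62
f 61 62 68
f 61 68 71
f 61 71 72
f 62 66 70
f 66 72 65
f 72 71 63
f 71 68 67
f 68 62 69
f 64 70 65
f 64 65 63
f 64 63 67
f 64 67 69
f 64 69 70
f 65 70 66
f 63 65 72
f 67 63 71
f 69 67 68
f 70 69 62
f 74 73 76
f 74 76 75
f 76 73 77
f 76 77 75
f 77 73 78
f 77 78 75
f 78 73 79
f 78 79 75
f 79 73 80
f 79 80 75
f 80 73 81
f 80 81 75
f 81 73 82
f 81 82 75
f 82 73 83
f 82 83 75
f 83 73 84
f 83 84 75
f 84 73 85
f 84 85 75
f 85 73 86
f 85 86 75
f 86 73 74
f 86 74 75
f 88 87 91
f 88 91 89
f 89 91 92
f 89 92 90
f 91 87 93
f 91 93 92
f 92 93 94
f 92 94 90
f 93 87 95
f 93 95 94
f 94 95 96
f 94 96 90
f 95 87 97
f 95 97 96
f 96 97 98
f 96 98 90
f 97 87 99
f 97 99 98
f 98 99 100
f 98 100 90
f 99 87 101
f 99 101 100
f 100 101 102
f 100 102 90
f 101 87 103
f 101 103 102
f 102 103 104
f 102 104 90
f 103 87 105
f 103 105 104
f 104 105 106
f 104 106 90
f 105 87 107
f 105 107 106
f 106 107 108
f 106 108 90
f 107 87 109
f 107 109 108
f 108 109 110
f 108 110 90
f 109 87 111
f 109 111 110
f 110 111 112
f 110 112 90
f 111 87 88
f 111 88 112
f 112 88 89
f 112 89 90



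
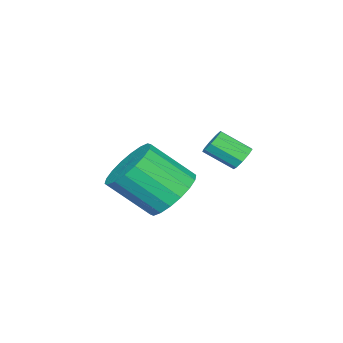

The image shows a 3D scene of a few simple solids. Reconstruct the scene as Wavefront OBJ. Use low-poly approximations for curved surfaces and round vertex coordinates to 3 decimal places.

v 0.874 -2.262 1.646
v 1.756 -2.415 1.061
v 2.389 -3.692 2.348
v 1.506 -3.538 2.934
v 1.882 -2.059 1.352
v 2.515 -3.336 2.639
v 1.809 -1.744 1.701
v 2.441 -3.021 2.988
v 1.55 -1.531 2.039
v 2.182 -2.808 3.326
v 1.157 -1.463 2.3
v 1.79 -2.74 3.587
v 0.708 -1.553 2.431
v 1.341 -2.83 3.718
v 0.292 -1.783 2.407
v 0.925 -3.06 3.694
v -0.009 -2.108 2.232
v 0.624 -3.385 3.519
v -0.135 -2.464 1.941
v 0.498 -3.741 3.228
v -0.061 -2.779 1.592
v 0.571 -4.056 2.879
v 0.198 -2.992 1.254
v 0.83 -4.269 2.541
v 0.59 -3.06 0.993
v 1.223 -4.337 2.28
v 1.039 -2.97 0.862
v 1.672 -4.247 2.149
v 1.455 -2.74 0.886
v 2.088 -4.017 2.173
v -2.314 -1.627 2.077
v -1.862 -1.381 2.202
v -1.514 -2.366 2.888
v -1.966 -2.613 2.763
v -2.118 -1.301 2.446
v -1.77 -2.287 3.132
v -2.466 -1.374 2.518
v -2.118 -2.36 3.203
v -2.742 -1.566 2.383
v -2.395 -2.551 3.069
v -2.819 -1.786 2.105
v -2.471 -2.771 2.791
v -2.659 -1.932 1.814
v -2.311 -2.917 2.5
v -2.338 -1.935 1.646
v -1.99 -2.921 2.332
v -2.005 -1.794 1.68
v -1.657 -2.78 2.366
v -1.817 -1.576 1.9
v -1.469 -2.561 2.585
f 2 1 5
f 2 5 3
f 3 5 6
f 3 6 4
f 5 1 7
f 5 7 6
f 6 7 8
f 6 8 4
f 7 1 9
f 7 9 8
f 8 9 10
f 8 10 4
f 9 1 11
f 9 11 10
f 10 11 12
f 10 12 4
f 11 1 13
f 11 13 12
f 12 13 14
f 12 14 4
f 13 1 15
f 13 15 14
f 14 15 16
f 14 16 4
f 15 1 17
f 15 17 16
f 16 17 18
f 16 18 4
f 17 1 19
f 17 19 18
f 18 19 20
f 18 20 4
f 19 1 21
f 19 21 20
f 20 21 22
f 20 22 4
f 21 1 23
f 21 23 22
f 22 23 24
f 22 24 4
f 23 1 25
f 23 25 24
f 24 25 26
f 24 26 4
f 25 1 27
f 25 27 26
f 26 27 28
f 26 28 4
f 27 1 29
f 27 29 28
f 28 29 30
f 28 30 4
f 29 1 2
f 29 2 30
f 30 2 3
f 30 3 4
f 32 31 35
f 32 35 33
f 33 35 36
f 33 36 34
f 35 31 37
f 35 37 36
f 36 37 38
f 36 38 34
f 37 31 39
f 37 39 38
f 38 39 40
f 38 40 34
f 39 31 41
f 39 41 40
f 40 41 42
f 40 42 34
f 41 31 43
f 41 43 42
f 42 43 44
f 42 44 34
f 43 31 45
f 43 45 44
f 44 45 46
f 44 46 34
f 45 31 47
f 45 47 46
f 46 47 48
f 46 48 34
f 47 31 49
f 47 49 48
f 48 49 50
f 48 50 34
f 49 31 32
f 49 32 50
f 50 32 33
f 50 33 34



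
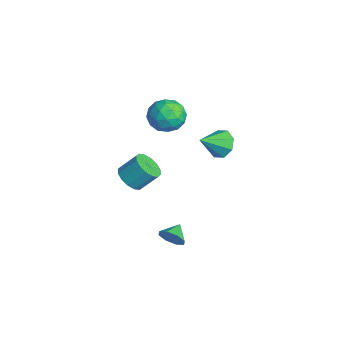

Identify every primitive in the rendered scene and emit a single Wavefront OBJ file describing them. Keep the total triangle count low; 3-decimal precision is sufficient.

v 2.24 -1.074 -3.316
v 2.731 -0.916 -2.731
v 1.58 -0.406 -2.944
v 2.819 -0.565 -3.205
v 2.569 -0.512 -3.745
v 2.125 -0.789 -4.033
v 1.748 -1.233 -3.901
v 1.66 -1.584 -3.427
v 1.911 -1.637 -2.888
v 2.354 -1.36 -2.599
v -3.082 3.432 -1.149
v -2.197 3.756 -1.031
v -2.718 2.088 -0.191
v -2.652 3.998 -0.519
v -3.36 3.908 -0.376
v -3.904 3.54 -0.686
v -3.967 3.108 -1.268
v -3.511 2.865 -1.78
v -2.804 2.955 -1.923
v -2.259 3.324 -1.612
v -4.299 0.686 2.289
v -3.421 1.389 2.264
v -3.439 -0.429 1.136
v -2.561 0.274 1.111
v -2.792 -0.305 2.048
v -3.323 0.384 2.76
v -3.537 0.576 0.64
v -4.068 1.265 1.352
v -2.95 1.321 1.245
v -2.489 0.776 2.115
v -4.371 0.184 1.285
v -3.91 -0.361 2.155
v -3.936 1.136 2.378
v -2.924 -0.176 1.022
v -3.06 -0.516 1.573
v -2.544 -0.103 1.558
v -3.878 0.545 2.669
v -3.362 0.958 2.655
v -2.992 -0.038 2.528
v -3.498 0.002 0.745
v -2.982 0.415 0.731
v -4.316 1.063 1.842
v -3.8 1.476 1.827
v -3.868 0.998 0.872
v -3.142 1.509 1.764
v -2.637 0.853 1.086
v -3.21 1.031 0.809
v -3.523 1.436 1.228
v -2.872 1.189 2.276
v -2.366 0.533 1.598
v -2.502 0.193 2.148
v -2.815 0.598 2.567
v -2.595 1.148 1.676
v -4.494 0.427 1.802
v -3.988 -0.229 1.124
v -4.045 0.362 0.833
v -4.358 0.767 1.252
v -4.223 0.107 2.314
v -3.718 -0.549 1.636
v -3.337 -0.476 2.172
v -3.65 -0.071 2.591
v -4.265 -0.188 1.724
v 3.121 -3.479 2.966
v 3.866 -3.832 3.121
v 4.085 -2.955 4.069
v 3.339 -2.601 3.914
v 3.947 -3.528 2.821
v 4.165 -2.651 3.769
v 3.805 -3.21 2.56
v 4.024 -2.333 3.508
v 3.481 -2.965 2.407
v 3.699 -2.088 3.356
v 3.06 -2.857 2.405
v 3.278 -1.979 3.353
v 2.655 -2.915 2.552
v 2.873 -2.038 3.5
v 2.375 -3.125 2.811
v 2.594 -2.248 3.759
v 2.295 -3.429 3.111
v 2.513 -2.552 4.059
v 2.436 -3.747 3.372
v 2.655 -2.87 4.32
v 2.761 -3.992 3.524
v 2.979 -3.115 4.473
v 3.182 -4.101 3.527
v 3.4 -3.223 4.475
v 3.587 -4.042 3.38
v 3.805 -3.165 4.328
f 2 1 4
f 2 4 3
f 4 1 5
f 4 5 3
f 5 1 6
f 5 6 3
f 6 1 7
f 6 7 3
f 7 1 8
f 7 8 3
f 8 1 9
f 8 9 3
f 9 1 10
f 9 10 3
f 10 1 2
f 10 2 3
f 12 11 14
f 12 14 13
f 14 11 15
f 14 15 13
f 15 11 16
f 15 16 13
f 16 11 17
f 16 17 13
f 17 11 18
f 17 18 13
f 18 11 19
f 18 19 13
f 19 11 20
f 19 20 13
f 20 11 12
f 20 12 13
f 21 58 37
f 58 32 61
f 37 61 26
f 58 61 37
f 21 37 33
f 37 26 38
f 33 38 22
f 37 38 33
f 21 33 42
f 33 22 43
f 42 43 28
f 33 43 42
f 21 42 54
f 42 28 57
f 54 57 31
f 42 57 54
f 21 54 58
f 54 31 62
f 58 62 32
f 54 62 58
f 22 38 49
f 38 26 52
f 49 52 30
f 38 52 49
f 26 61 39
f 61 32 60
f 39 60 25
f 61 60 39
f 32 62 59
f 62 31 55
f 59 55 23
f 62 55 59
f 31 57 56
f 57 28 44
f 56 44 27
f 57 44 56
f 28 43 48
f 43 22 45
f 48 45 29
f 43 45 48
f 24 50 36
f 50 30 51
f 36 51 25
f 50 51 36
f 24 36 34
f 36 25 35
f 34 35 23
f 36 35 34
f 24 34 41
f 34 23 40
f 41 40 27
f 34 40 41
f 24 41 46
f 41 27 47
f 46 47 29
f 41 47 46
f 24 46 50
f 46 29 53
f 50 53 30
f 46 53 50
f 25 51 39
f 51 30 52
f 39 52 26
f 51 52 39
f 23 35 59
f 35 25 60
f 59 60 32
f 35 60 59
f 27 40 56
f 40 23 55
f 56 55 31
f 40 55 56
f 29 47 48
f 47 27 44
f 48 44 28
f 47 44 48
f 30 53 49
f 53 29 45
f 49 45 22
f 53 45 49
f 64 63 67
f 64 67 65
f 65 67 68
f 65 68 66
f 67 63 69
f 67 69 68
f 68 69 70
f 68 70 66
f 69 63 71
f 69 71 70
f 70 71 72
f 70 72 66
f 71 63 73
f 71 73 72
f 72 73 74
f 72 74 66
f 73 63 75
f 73 75 74
f 74 75 76
f 74 76 66
f 75 63 77
f 75 77 76
f 76 77 78
f 76 78 66
f 77 63 79
f 77 79 78
f 78 79 80
f 78 80 66
f 79 63 81
f 79 81 80
f 80 81 82
f 80 82 66
f 81 63 83
f 81 83 82
f 82 83 84
f 82 84 66
f 83 63 85
f 83 85 84
f 84 85 86
f 84 86 66
f 85 63 87
f 85 87 86
f 86 87 88
f 86 88 66
f 87 63 64
f 87 64 88
f 88 64 65
f 88 65 66



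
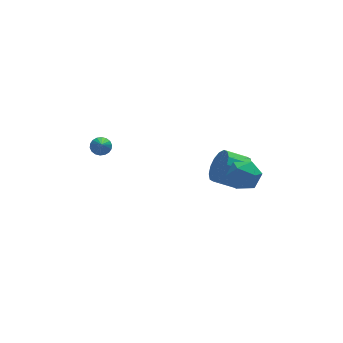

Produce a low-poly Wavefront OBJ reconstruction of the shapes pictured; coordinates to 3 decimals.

v 4.354 0.367 -1.341
v 4.881 0.509 -0.432
v 3.673 0.755 0.23
v 3.146 0.613 -0.679
v 4.857 1.007 -0.662
v 3.648 1.253 0.001
v 4.698 1.333 -1.073
v 3.489 1.579 -0.411
v 4.447 1.401 -1.556
v 3.238 1.647 -0.894
v 4.171 1.191 -1.982
v 2.962 1.437 -1.319
v 3.944 0.761 -2.236
v 2.736 1.007 -1.573
v 3.827 0.225 -2.25
v 2.619 0.471 -1.588
v 3.852 -0.273 -2.021
v 2.643 -0.027 -1.358
v 4.011 -0.599 -1.609
v 2.802 -0.353 -0.947
v 4.262 -0.667 -1.126
v 3.053 -0.421 -0.464
v 4.538 -0.457 -0.701
v 3.329 -0.211 -0.038
v 4.764 -0.027 -0.447
v 3.556 0.219 0.216
v 3.587 -0.45 0.31
v 4.406 -1.009 0.592
v 3.434 -1.371 -1.072
v 4.253 -1.93 -0.79
v 3.372 -2.002 -0.26
v 3.467 -1.433 0.594
v 4.373 -0.947 -1.074
v 4.468 -0.378 -0.22
v 4.892 -1.316 -0.264
v 4.273 -1.968 0.24
v 3.567 -0.412 -0.72
v 2.948 -1.064 -0.216
v -3.212 0.62 2.338
v -2.695 0.716 2.558
v -3.388 -0.18 3.102
v -2.842 0.874 2.69
v -3.063 0.983 2.752
v -3.314 1.019 2.733
v -3.544 0.976 2.635
v -3.708 0.863 2.479
v -3.775 0.702 2.295
v -3.73 0.525 2.119
v -3.582 0.366 1.987
v -3.361 0.258 1.924
v -3.111 0.222 1.944
v -2.881 0.264 2.041
v -2.716 0.377 2.198
v -2.65 0.539 2.382
f 2 1 5
f 2 5 3
f 3 5 6
f 3 6 4
f 5 1 7
f 5 7 6
f 6 7 8
f 6 8 4
f 7 1 9
f 7 9 8
f 8 9 10
f 8 10 4
f 9 1 11
f 9 11 10
f 10 11 12
f 10 12 4
f 11 1 13
f 11 13 12
f 12 13 14
f 12 14 4
f 13 1 15
f 13 15 14
f 14 15 16
f 14 16 4
f 15 1 17
f 15 17 16
f 16 17 18
f 16 18 4
f 17 1 19
f 17 19 18
f 18 19 20
f 18 20 4
f 19 1 21
f 19 21 20
f 20 21 22
f 20 22 4
f 21 1 23
f 21 23 22
f 22 23 24
f 22 24 4
f 23 1 25
f 23 25 24
f 24 25 26
f 24 26 4
f 25 1 2
f 25 2 26
f 26 2 3
f 26 3 4
f 27 38 32
f 27 32 28
f 27 28 34
f 27 34 37
f 27 37 38
f 28 32 36
f 32 38 31
f 38 37 29
f 37 34 33
f 34 28 35
f 30 36 31
f 30 31 29
f 30 29 33
f 30 33 35
f 30 35 36
f 31 36 32
f 29 31 38
f 33 29 37
f 35 33 34
f 36 35 28
f 40 39 42
f 40 42 41
f 42 39 43
f 42 43 41
f 43 39 44
f 43 44 41
f 44 39 45
f 44 45 41
f 45 39 46
f 45 46 41
f 46 39 47
f 46 47 41
f 47 39 48
f 47 48 41
f 48 39 49
f 48 49 41
f 49 39 50
f 49 50 41
f 50 39 51
f 50 51 41
f 51 39 52
f 51 52 41
f 52 39 53
f 52 53 41
f 53 39 54
f 53 54 41
f 54 39 40
f 54 40 41



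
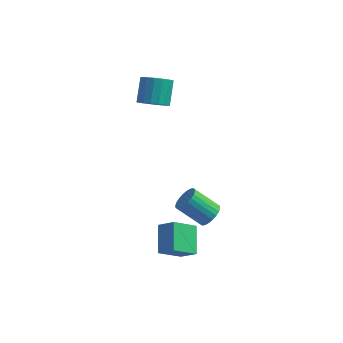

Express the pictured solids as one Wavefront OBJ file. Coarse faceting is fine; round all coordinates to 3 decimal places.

v -1.091 2.168 2.166
v -0.196 2.171 2.257
v -0.313 3.314 3.384
v -1.209 3.312 3.294
v -0.269 2.465 1.951
v -0.387 3.609 3.078
v -0.531 2.691 1.694
v -0.649 3.835 2.822
v -0.921 2.798 1.546
v -1.039 3.941 2.673
v -1.35 2.76 1.539
v -1.468 3.903 2.667
v -1.72 2.587 1.677
v -1.838 3.73 2.804
v -1.946 2.317 1.926
v -2.063 3.461 3.053
v -1.976 2.014 2.23
v -2.093 3.157 3.358
v -1.803 1.746 2.52
v -1.921 2.889 3.648
v -1.467 1.575 2.729
v -1.585 2.718 3.856
v -1.045 1.54 2.809
v -1.163 2.683 3.936
v -0.634 1.648 2.741
v -0.752 2.792 3.869
v -0.327 1.876 2.542
v -0.445 3.02 3.67
v 3.38 -2.61 -1.753
v 3.804 -3.005 -1.261
v 2.465 -3.045 -0.136
v 2.04 -2.65 -0.627
v 3.865 -2.726 -1.179
v 2.525 -2.766 -0.054
v 3.852 -2.43 -1.185
v 2.512 -2.47 -0.059
v 3.766 -2.161 -1.277
v 2.427 -2.201 -0.151
v 3.622 -1.961 -1.441
v 2.283 -2.001 -0.315
v 3.441 -1.859 -1.653
v 2.102 -1.899 -0.527
v 3.251 -1.872 -1.88
v 1.912 -1.912 -0.754
v 3.08 -1.997 -2.087
v 1.741 -2.037 -0.962
v 2.955 -2.215 -2.244
v 1.616 -2.255 -1.119
v 2.895 -2.494 -2.326
v 1.555 -2.534 -1.201
v 2.908 -2.79 -2.321
v 1.568 -2.83 -1.195
v 2.993 -3.059 -2.229
v 1.654 -3.099 -1.103
v 3.137 -3.259 -2.065
v 1.798 -3.299 -0.939
v 3.318 -3.361 -1.853
v 1.979 -3.401 -0.727
v 3.508 -3.348 -1.626
v 2.169 -3.388 -0.5
v 3.679 -3.223 -1.418
v 2.34 -3.263 -0.293
v 1.082 -4.393 -3.938
v 0.677 -2.965 -3.05
v 2.06 -3.515 -4.903
v 1.655 -2.087 -4.014
v 1.985 -4.593 -3.206
v 1.58 -3.165 -2.317
v 2.963 -3.715 -4.17
v 2.558 -2.287 -3.282
f 2 1 5
f 2 5 3
f 3 5 6
f 3 6 4
f 5 1 7
f 5 7 6
f 6 7 8
f 6 8 4
f 7 1 9
f 7 9 8
f 8 9 10
f 8 10 4
f 9 1 11
f 9 11 10
f 10 11 12
f 10 12 4
f 11 1 13
f 11 13 12
f 12 13 14
f 12 14 4
f 13 1 15
f 13 15 14
f 14 15 16
f 14 16 4
f 15 1 17
f 15 17 16
f 16 17 18
f 16 18 4
f 17 1 19
f 17 19 18
f 18 19 20
f 18 20 4
f 19 1 21
f 19 21 20
f 20 21 22
f 20 22 4
f 21 1 23
f 21 23 22
f 22 23 24
f 22 24 4
f 23 1 25
f 23 25 24
f 24 25 26
f 24 26 4
f 25 1 27
f 25 27 26
f 26 27 28
f 26 28 4
f 27 1 2
f 27 2 28
f 28 2 3
f 28 3 4
f 30 29 33
f 30 33 31
f 31 33 34
f 31 34 32
f 33 29 35
f 33 35 34
f 34 35 36
f 34 36 32
f 35 29 37
f 35 37 36
f 36 37 38
f 36 38 32
f 37 29 39
f 37 39 38
f 38 39 40
f 38 40 32
f 39 29 41
f 39 41 40
f 40 41 42
f 40 42 32
f 41 29 43
f 41 43 42
f 42 43 44
f 42 44 32
f 43 29 45
f 43 45 44
f 44 45 46
f 44 46 32
f 45 29 47
f 45 47 46
f 46 47 48
f 46 48 32
f 47 29 49
f 47 49 48
f 48 49 50
f 48 50 32
f 49 29 51
f 49 51 50
f 50 51 52
f 50 52 32
f 51 29 53
f 51 53 52
f 52 53 54
f 52 54 32
f 53 29 55
f 53 55 54
f 54 55 56
f 54 56 32
f 55 29 57
f 55 57 56
f 56 57 58
f 56 58 32
f 57 29 59
f 57 59 58
f 58 59 60
f 58 60 32
f 59 29 61
f 59 61 60
f 60 61 62
f 60 62 32
f 61 29 30
f 61 30 62
f 62 30 31
f 62 31 32
f 64 66 63
f 67 64 63
f 63 66 65
f 65 67 63
f 64 70 66
f 68 64 67
f 68 70 64
f 66 70 65
f 69 67 65
f 65 70 69
f 69 68 67
f 70 68 69



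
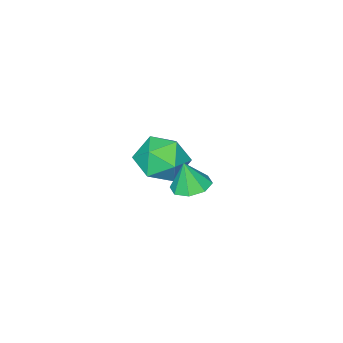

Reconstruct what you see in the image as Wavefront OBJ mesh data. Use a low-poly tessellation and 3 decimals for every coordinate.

v 0.77 0.419 0.099
v 1.33 0.887 0.102
v 0.93 0.221 1.201
v 0.843 1.135 0.217
v 0.313 0.964 0.264
v 0.051 0.473 0.214
v 0.21 -0.049 0.097
v 0.696 -0.298 -0.018
v 1.226 -0.127 -0.065
v 1.489 0.364 -0.015
v -2.518 -2.897 -2.192
v -1.684 -2.959 -2.944
v -1.856 -4.361 -1.336
v -1.022 -4.423 -2.088
v -1.053 -3.574 -1.351
v -1.462 -2.669 -1.88
v -2.078 -4.651 -2.4
v -2.487 -3.746 -2.929
v -1.412 -4.043 -3.073
v -0.778 -3.377 -2.424
v -2.762 -3.943 -1.856
v -2.128 -3.277 -1.207
f 2 1 4
f 2 4 3
f 4 1 5
f 4 5 3
f 5 1 6
f 5 6 3
f 6 1 7
f 6 7 3
f 7 1 8
f 7 8 3
f 8 1 9
f 8 9 3
f 9 1 10
f 9 10 3
f 10 1 2
f 10 2 3
f 11 22 16
f 11 16 12
f 11 12 18
f 11 18 21
f 11 21 22
f 12 16 20
f 16 22 15
f 22 21 13
f 21 18 17
f 18 12 19
f 14 20 15
f 14 15 13
f 14 13 17
f 14 17 19
f 14 19 20
f 15 20 16
f 13 15 22
f 17 13 21
f 19 17 18
f 20 19 12



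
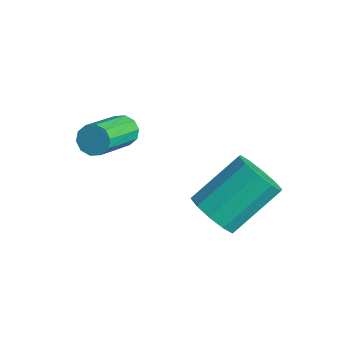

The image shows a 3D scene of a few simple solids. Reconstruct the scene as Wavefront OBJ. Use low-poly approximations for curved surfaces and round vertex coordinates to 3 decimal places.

v -0.236 -2.571 2.465
v 0.259 -2.38 2.362
v 1.01 -3.818 3.291
v 0.516 -4.009 3.395
v 0.155 -2.247 2.65
v 0.906 -3.686 3.579
v -0.097 -2.238 2.868
v 0.654 -3.677 3.797
v -0.403 -2.357 2.932
v 0.348 -3.795 3.861
v -0.644 -2.557 2.818
v 0.107 -3.995 3.747
v -0.73 -2.762 2.569
v 0.021 -4.2 3.498
v -0.626 -2.894 2.281
v 0.125 -4.333 3.21
v -0.374 -2.903 2.063
v 0.377 -4.342 2.992
v -0.068 -2.785 1.999
v 0.683 -4.223 2.928
v 0.173 -2.585 2.113
v 0.924 -4.023 3.042
v 3.041 -1.653 0.639
v 3.524 -2.104 1.205
v 3.622 -0.519 2.387
v 3.139 -0.067 1.821
v 3.856 -1.865 0.857
v 3.954 -0.28 2.038
v 3.877 -1.545 0.425
v 3.975 0.041 1.607
v 3.579 -1.266 0.075
v 3.677 0.32 1.257
v 3.075 -1.135 -0.059
v 3.173 0.451 1.123
v 2.558 -1.201 0.073
v 2.656 0.384 1.255
v 2.226 -1.44 0.422
v 2.324 0.145 1.603
v 2.205 -1.761 0.853
v 2.303 -0.175 2.035
v 2.503 -2.04 1.203
v 2.601 -0.454 2.385
v 3.007 -2.171 1.337
v 3.105 -0.585 2.519
f 2 1 5
f 2 5 3
f 3 5 6
f 3 6 4
f 5 1 7
f 5 7 6
f 6 7 8
f 6 8 4
f 7 1 9
f 7 9 8
f 8 9 10
f 8 10 4
f 9 1 11
f 9 11 10
f 10 11 12
f 10 12 4
f 11 1 13
f 11 13 12
f 12 13 14
f 12 14 4
f 13 1 15
f 13 15 14
f 14 15 16
f 14 16 4
f 15 1 17
f 15 17 16
f 16 17 18
f 16 18 4
f 17 1 19
f 17 19 18
f 18 19 20
f 18 20 4
f 19 1 21
f 19 21 20
f 20 21 22
f 20 22 4
f 21 1 2
f 21 2 22
f 22 2 3
f 22 3 4
f 24 23 27
f 24 27 25
f 25 27 28
f 25 28 26
f 27 23 29
f 27 29 28
f 28 29 30
f 28 30 26
f 29 23 31
f 29 31 30
f 30 31 32
f 30 32 26
f 31 23 33
f 31 33 32
f 32 33 34
f 32 34 26
f 33 23 35
f 33 35 34
f 34 35 36
f 34 36 26
f 35 23 37
f 35 37 36
f 36 37 38
f 36 38 26
f 37 23 39
f 37 39 38
f 38 39 40
f 38 40 26
f 39 23 41
f 39 41 40
f 40 41 42
f 40 42 26
f 41 23 43
f 41 43 42
f 42 43 44
f 42 44 26
f 43 23 24
f 43 24 44
f 44 24 25
f 44 25 26



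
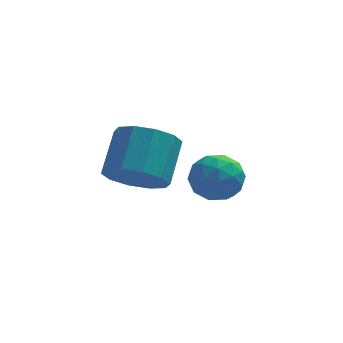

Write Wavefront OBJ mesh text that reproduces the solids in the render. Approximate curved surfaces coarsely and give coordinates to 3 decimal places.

v -1.769 -2.652 -0.363
v -0.822 -2.935 -0.431
v -0.405 -1.77 0.535
v -1.351 -1.488 0.603
v -0.931 -2.528 -0.875
v -0.513 -1.363 0.091
v -1.359 -2.169 -1.123
v -0.942 -1.004 -0.157
v -1.944 -1.994 -1.081
v -1.527 -0.829 -0.115
v -2.462 -2.071 -0.765
v -2.045 -0.906 0.201
v -2.715 -2.37 -0.295
v -2.298 -1.205 0.671
v -2.607 -2.777 0.149
v -2.189 -1.612 1.115
v -2.178 -3.136 0.397
v -1.761 -1.971 1.363
v -1.593 -3.311 0.355
v -1.176 -2.146 1.321
v -1.075 -3.234 0.039
v -0.658 -2.069 1.005
v 0.323 1.093 -2.187
v 0.784 1.269 -2.957
v 0.796 -0.309 -2.223
v 1.257 -0.133 -2.993
v 1.53 0.237 -2.203
v 1.238 1.103 -2.18
v 0.342 -0.143 -3
v 0.05 0.723 -2.977
v 0.796 0.505 -3.46
v 1.53 0.739 -2.967
v 0.05 0.221 -2.213
v 0.784 0.455 -1.72
v 0.512 1.304 -2.568
v 1.068 -0.344 -2.612
v 1.228 -0.127 -2.147
v 1.499 -0.024 -2.599
v 0.779 1.207 -2.112
v 1.05 1.31 -2.564
v 1.488 0.703 -2.121
v 0.53 -0.35 -2.616
v 0.801 -0.247 -3.068
v 0.081 0.984 -2.581
v 0.352 1.087 -3.033
v 0.092 0.257 -3.059
v 0.79 0.958 -3.317
v 1.068 0.134 -3.338
v 0.53 0.128 -3.342
v 0.359 0.638 -3.329
v 1.222 1.096 -3.027
v 1.499 0.272 -3.049
v 1.66 0.489 -2.584
v 1.488 0.999 -2.57
v 1.229 0.647 -3.323
v 0.081 0.688 -2.131
v 0.358 -0.136 -2.153
v 0.092 -0.039 -2.61
v -0.08 0.471 -2.596
v 0.512 0.826 -1.842
v 0.79 0.002 -1.863
v 1.221 0.322 -1.851
v 1.05 0.832 -1.838
v 0.351 0.313 -1.857
f 2 1 5
f 2 5 3
f 3 5 6
f 3 6 4
f 5 1 7
f 5 7 6
f 6 7 8
f 6 8 4
f 7 1 9
f 7 9 8
f 8 9 10
f 8 10 4
f 9 1 11
f 9 11 10
f 10 11 12
f 10 12 4
f 11 1 13
f 11 13 12
f 12 13 14
f 12 14 4
f 13 1 15
f 13 15 14
f 14 15 16
f 14 16 4
f 15 1 17
f 15 17 16
f 16 17 18
f 16 18 4
f 17 1 19
f 17 19 18
f 18 19 20
f 18 20 4
f 19 1 21
f 19 21 20
f 20 21 22
f 20 22 4
f 21 1 2
f 21 2 22
f 22 2 3
f 22 3 4
f 23 60 39
f 60 34 63
f 39 63 28
f 60 63 39
f 23 39 35
f 39 28 40
f 35 40 24
f 39 40 35
f 23 35 44
f 35 24 45
f 44 45 30
f 35 45 44
f 23 44 56
f 44 30 59
f 56 59 33
f 44 59 56
f 23 56 60
f 56 33 64
f 60 64 34
f 56 64 60
f 24 40 51
f 40 28 54
f 51 54 32
f 40 54 51
f 28 63 41
f 63 34 62
f 41 62 27
f 63 62 41
f 34 64 61
f 64 33 57
f 61 57 25
f 64 57 61
f 33 59 58
f 59 30 46
f 58 46 29
f 59 46 58
f 30 45 50
f 45 24 47
f 50 47 31
f 45 47 50
f 26 52 38
f 52 32 53
f 38 53 27
f 52 53 38
f 26 38 36
f 38 27 37
f 36 37 25
f 38 37 36
f 26 36 43
f 36 25 42
f 43 42 29
f 36 42 43
f 26 43 48
f 43 29 49
f 48 49 31
f 43 49 48
f 26 48 52
f 48 31 55
f 52 55 32
f 48 55 52
f 27 53 41
f 53 32 54
f 41 54 28
f 53 54 41
f 25 37 61
f 37 27 62
f 61 62 34
f 37 62 61
f 29 42 58
f 42 25 57
f 58 57 33
f 42 57 58
f 31 49 50
f 49 29 46
f 50 46 30
f 49 46 50
f 32 55 51
f 55 31 47
f 51 47 24
f 55 47 51



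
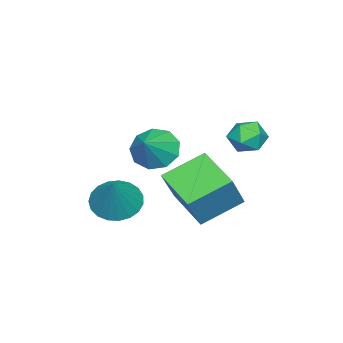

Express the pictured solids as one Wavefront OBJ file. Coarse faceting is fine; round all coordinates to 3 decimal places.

v -0.459 1.998 -2.002
v -1.776 3.181 -1.114
v 0.573 3.641 -2.662
v -0.744 4.824 -1.774
v 0.584 1.976 -0.426
v -0.733 3.159 0.462
v 1.616 3.619 -1.086
v 0.299 4.802 -0.198
v -3.881 3.888 0.957
v -3.166 4.335 0.697
v -3.734 3.005 -0.157
v -3.019 3.452 -0.417
v -2.992 2.968 0.321
v -3.083 3.513 1.009
v -3.817 3.827 -0.469
v -3.908 4.372 0.219
v -3.126 4.298 -0.185
v -2.616 3.767 0.304
v -4.284 3.573 0.236
v -3.774 3.042 0.725
v -3.847 -0.6 -1.547
v -3.206 -0.546 -2.414
v -2.573 -0.44 -0.593
v -3.432 0.131 -2.225
v -3.853 0.466 -1.718
v -4.271 0.302 -1.132
v -4.491 -0.284 -0.739
v -4.41 -1.018 -0.725
v -4.065 -1.557 -1.095
v -3.619 -1.648 -1.676
v -3.279 -1.249 -2.197
v 0.503 0.002 -2.296
v 1.337 0.08 -2.946
v 1.637 0.478 -0.784
v 1.175 0.49 -2.954
v 0.897 0.816 -2.849
v 0.551 1.001 -2.648
v 0.197 1.013 -2.386
v -0.104 0.85 -2.108
v -0.301 0.54 -1.864
v -0.358 0.138 -1.694
v -0.267 -0.288 -1.628
v -0.042 -0.664 -1.678
v 0.276 -0.925 -1.834
v 0.634 -1.026 -2.071
v 0.97 -0.949 -2.347
v 1.224 -0.707 -2.614
v 1.354 -0.343 -2.826
f 2 4 1
f 5 2 1
f 1 4 3
f 3 5 1
f 2 8 4
f 6 2 5
f 6 8 2
f 4 8 3
f 7 5 3
f 3 8 7
f 7 6 5
f 8 6 7
f 9 20 14
f 9 14 10
f 9 10 16
f 9 16 19
f 9 19 20
f 10 14 18
f 14 20 13
f 20 19 11
f 19 16 15
f 16 10 17
f 12 18 13
f 12 13 11
f 12 11 15
f 12 15 17
f 12 17 18
f 13 18 14
f 11 13 20
f 15 11 19
f 17 15 16
f 18 17 10
f 22 21 24
f 22 24 23
f 24 21 25
f 24 25 23
f 25 21 26
f 25 26 23
f 26 21 27
f 26 27 23
f 27 21 28
f 27 28 23
f 28 21 29
f 28 29 23
f 29 21 30
f 29 30 23
f 30 21 31
f 30 31 23
f 31 21 22
f 31 22 23
f 33 32 35
f 33 35 34
f 35 32 36
f 35 36 34
f 36 32 37
f 36 37 34
f 37 32 38
f 37 38 34
f 38 32 39
f 38 39 34
f 39 32 40
f 39 40 34
f 40 32 41
f 40 41 34
f 41 32 42
f 41 42 34
f 42 32 43
f 42 43 34
f 43 32 44
f 43 44 34
f 44 32 45
f 44 45 34
f 45 32 46
f 45 46 34
f 46 32 47
f 46 47 34
f 47 32 48
f 47 48 34
f 48 32 33
f 48 33 34



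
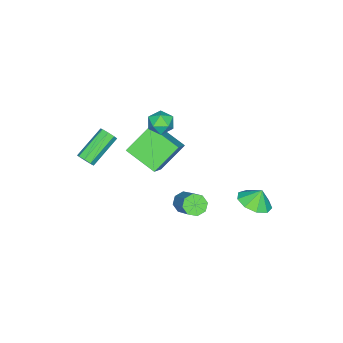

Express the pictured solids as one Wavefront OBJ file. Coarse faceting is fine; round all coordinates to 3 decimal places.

v -4.756 -4.702 -2.283
v -3.33 -4.297 -1.063
v -4.578 -2.759 -3.137
v -3.152 -2.354 -1.917
v -3.348 -5.446 -3.683
v -1.922 -5.041 -2.463
v -3.17 -3.503 -4.537
v -1.744 -3.098 -3.317
v -2.905 2.623 -4.203
v -2.258 1.897 -3.757
v -3.215 2.917 -3.277
v -1.903 2.532 -3.84
v -2.017 3.209 -4.092
v -2.546 3.612 -4.397
v -3.244 3.553 -4.611
v -3.783 3.058 -4.634
v -3.911 2.36 -4.456
v -3.569 1.785 -4.159
v -2.916 1.602 -3.883
v 2.312 1.202 -0.28
v 2.884 1.091 -0.63
v 3.96 2.287 0.75
v 3.388 2.398 1.1
v 2.628 1.513 -0.796
v 3.704 2.709 0.585
v 2.186 1.752 -0.659
v 3.262 2.948 0.721
v 1.819 1.669 -0.301
v 2.895 2.866 1.08
v 1.74 1.313 0.07
v 2.816 2.509 1.45
v 1.996 0.891 0.235
v 3.072 2.087 1.616
v 2.438 0.652 0.099
v 3.514 1.848 1.479
v 2.805 0.734 -0.26
v 3.881 1.931 1.121
v 3.639 -4.078 1.885
v 3.855 -4.33 2.311
v 2.158 -3.914 3.42
v 1.941 -3.662 2.995
v 3.948 -3.928 2.302
v 2.25 -3.511 3.411
v 3.859 -3.613 2.049
v 2.162 -3.197 3.158
v 3.642 -3.571 1.7
v 1.944 -3.155 2.809
v 3.422 -3.826 1.46
v 1.725 -3.41 2.569
v 3.33 -4.229 1.469
v 1.632 -3.812 2.578
v 3.418 -4.543 1.722
v 1.721 -4.127 2.831
v 3.636 -4.585 2.071
v 1.938 -4.169 3.18
v -2.346 -2.22 0.545
v -1.814 -2.209 1.196
v -2.466 -3.571 0.664
v -1.934 -3.56 1.315
v -2.701 -3.224 1.393
v -2.627 -2.389 1.319
v -1.653 -3.391 0.541
v -1.579 -2.556 0.467
v -1.386 -2.933 1.194
v -2.033 -2.83 1.721
v -2.247 -2.95 0.139
v -2.894 -2.847 0.666
f 2 4 1
f 5 2 1
f 1 4 3
f 3 5 1
f 2 8 4
f 6 2 5
f 6 8 2
f 4 8 3
f 7 5 3
f 3 8 7
f 7 6 5
f 8 6 7
f 10 9 12
f 10 12 11
f 12 9 13
f 12 13 11
f 13 9 14
f 13 14 11
f 14 9 15
f 14 15 11
f 15 9 16
f 15 16 11
f 16 9 17
f 16 17 11
f 17 9 18
f 17 18 11
f 18 9 19
f 18 19 11
f 19 9 10
f 19 10 11
f 21 20 24
f 21 24 22
f 22 24 25
f 22 25 23
f 24 20 26
f 24 26 25
f 25 26 27
f 25 27 23
f 26 20 28
f 26 28 27
f 27 28 29
f 27 29 23
f 28 20 30
f 28 30 29
f 29 30 31
f 29 31 23
f 30 20 32
f 30 32 31
f 31 32 33
f 31 33 23
f 32 20 34
f 32 34 33
f 33 34 35
f 33 35 23
f 34 20 36
f 34 36 35
f 35 36 37
f 35 37 23
f 36 20 21
f 36 21 37
f 37 21 22
f 37 22 23
f 39 38 42
f 39 42 40
f 40 42 43
f 40 43 41
f 42 38 44
f 42 44 43
f 43 44 45
f 43 45 41
f 44 38 46
f 44 46 45
f 45 46 47
f 45 47 41
f 46 38 48
f 46 48 47
f 47 48 49
f 47 49 41
f 48 38 50
f 48 50 49
f 49 50 51
f 49 51 41
f 50 38 52
f 50 52 51
f 51 52 53
f 51 53 41
f 52 38 54
f 52 54 53
f 53 54 55
f 53 55 41
f 54 38 39
f 54 39 55
f 55 39 40
f 55 40 41
f 56 67 61
f 56 61 57
f 56 57 63
f 56 63 66
f 56 66 67
f 57 61 65
f 61 67 60
f 67 66 58
f 66 63 62
f 63 57 64
f 59 65 60
f 59 60 58
f 59 58 62
f 59 62 64
f 59 64 65
f 60 65 61
f 58 60 67
f 62 58 66
f 64 62 63
f 65 64 57



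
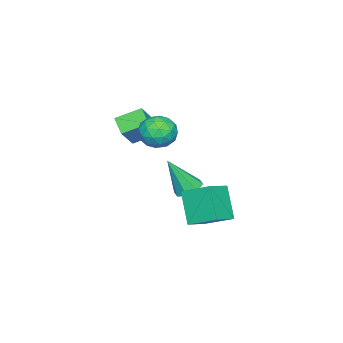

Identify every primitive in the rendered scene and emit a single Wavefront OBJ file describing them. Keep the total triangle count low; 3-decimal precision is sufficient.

v -0.282 -2.485 -1.706
v -0.868 -3.2 -1.147
v -0.98 -1.436 -1.097
v -1.566 -2.15 -0.538
v 0.786 -2.45 -0.542
v 0.2 -3.164 0.017
v 0.088 -1.4 0.067
v -0.498 -2.115 0.626
v -1.037 0.073 -4.387
v -0.341 0.369 -4.462
v -0.483 -0.753 -2.493
v -0.711 0.732 -4.196
v -1.271 0.708 -4.042
v -1.695 0.312 -4.091
v -1.733 -0.224 -4.313
v -1.364 -0.586 -4.579
v -0.803 -0.563 -4.733
v -0.38 -0.167 -4.684
v 3.133 1.956 -1.933
v 3.097 3.364 -1.217
v 1.939 2.187 -2.446
v 1.903 3.595 -1.731
v 3.917 2.725 -3.409
v 3.881 4.133 -2.694
v 2.723 2.956 -3.923
v 2.687 4.364 -3.207
v 1.668 -0.138 -0.441
v 2.019 -0.61 0.34
v 0.241 -0.07 0.24
v 0.592 -0.542 1.021
v 0.881 0.373 0.832
v 1.762 0.331 0.412
v 0.498 -1.011 0.168
v 1.379 -1.053 -0.252
v 1.295 -1.149 0.717
v 1.532 -0.294 1.127
v 0.728 -0.386 -0.547
v 0.965 0.469 -0.137
v 1.969 -0.38 -0.11
v 0.291 -0.3 0.69
v 0.461 0.238 0.579
v 0.667 -0.039 1.039
v 1.818 0.173 -0.068
v 2.024 -0.104 0.391
v 1.355 0.474 0.68
v 0.236 -0.576 0.189
v 0.442 -0.853 0.648
v 1.593 -0.641 -0.459
v 1.799 -0.918 0.001
v 0.905 -1.154 -0.1
v 1.749 -0.975 0.571
v 0.911 -0.934 0.971
v 0.855 -1.21 0.47
v 1.374 -1.235 0.222
v 1.888 -0.472 0.812
v 1.05 -0.432 1.212
v 1.22 0.106 1.101
v 1.738 0.081 0.854
v 1.463 -0.789 1.033
v 1.21 -0.248 -0.632
v 0.372 -0.208 -0.232
v 0.522 -0.761 -0.274
v 1.04 -0.786 -0.521
v 1.349 0.254 -0.391
v 0.511 0.295 0.009
v 0.886 0.555 0.358
v 1.405 0.53 0.11
v 0.797 0.109 -0.453
f 2 4 1
f 5 2 1
f 1 4 3
f 3 5 1
f 2 8 4
f 6 2 5
f 6 8 2
f 4 8 3
f 7 5 3
f 3 8 7
f 7 6 5
f 8 6 7
f 10 9 12
f 10 12 11
f 12 9 13
f 12 13 11
f 13 9 14
f 13 14 11
f 14 9 15
f 14 15 11
f 15 9 16
f 15 16 11
f 16 9 17
f 16 17 11
f 17 9 18
f 17 18 11
f 18 9 10
f 18 10 11
f 20 22 19
f 23 20 19
f 19 22 21
f 21 23 19
f 20 26 22
f 24 20 23
f 24 26 20
f 22 26 21
f 25 23 21
f 21 26 25
f 25 24 23
f 26 24 25
f 27 64 43
f 64 38 67
f 43 67 32
f 64 67 43
f 27 43 39
f 43 32 44
f 39 44 28
f 43 44 39
f 27 39 48
f 39 28 49
f 48 49 34
f 39 49 48
f 27 48 60
f 48 34 63
f 60 63 37
f 48 63 60
f 27 60 64
f 60 37 68
f 64 68 38
f 60 68 64
f 28 44 55
f 44 32 58
f 55 58 36
f 44 58 55
f 32 67 45
f 67 38 66
f 45 66 31
f 67 66 45
f 38 68 65
f 68 37 61
f 65 61 29
f 68 61 65
f 37 63 62
f 63 34 50
f 62 50 33
f 63 50 62
f 34 49 54
f 49 28 51
f 54 51 35
f 49 51 54
f 30 56 42
f 56 36 57
f 42 57 31
f 56 57 42
f 30 42 40
f 42 31 41
f 40 41 29
f 42 41 40
f 30 40 47
f 40 29 46
f 47 46 33
f 40 46 47
f 30 47 52
f 47 33 53
f 52 53 35
f 47 53 52
f 30 52 56
f 52 35 59
f 56 59 36
f 52 59 56
f 31 57 45
f 57 36 58
f 45 58 32
f 57 58 45
f 29 41 65
f 41 31 66
f 65 66 38
f 41 66 65
f 33 46 62
f 46 29 61
f 62 61 37
f 46 61 62
f 35 53 54
f 53 33 50
f 54 50 34
f 53 50 54
f 36 59 55
f 59 35 51
f 55 51 28
f 59 51 55

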